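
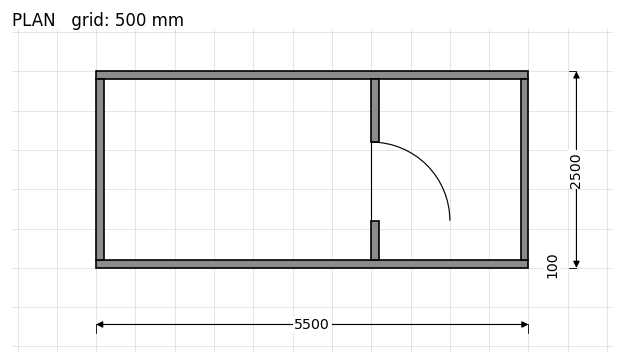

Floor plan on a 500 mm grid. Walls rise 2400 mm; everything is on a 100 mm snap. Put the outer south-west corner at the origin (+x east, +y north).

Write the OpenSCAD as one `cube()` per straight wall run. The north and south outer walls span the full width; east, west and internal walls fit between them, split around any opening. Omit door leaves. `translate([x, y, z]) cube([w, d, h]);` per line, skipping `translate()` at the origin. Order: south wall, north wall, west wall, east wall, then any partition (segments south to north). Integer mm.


cube([5500, 100, 2400]);
translate([0, 2400, 0]) cube([5500, 100, 2400]);
translate([0, 100, 0]) cube([100, 2300, 2400]);
translate([5400, 100, 0]) cube([100, 2300, 2400]);
translate([3500, 100, 0]) cube([100, 500, 2400]);
translate([3500, 1600, 0]) cube([100, 800, 2400]);


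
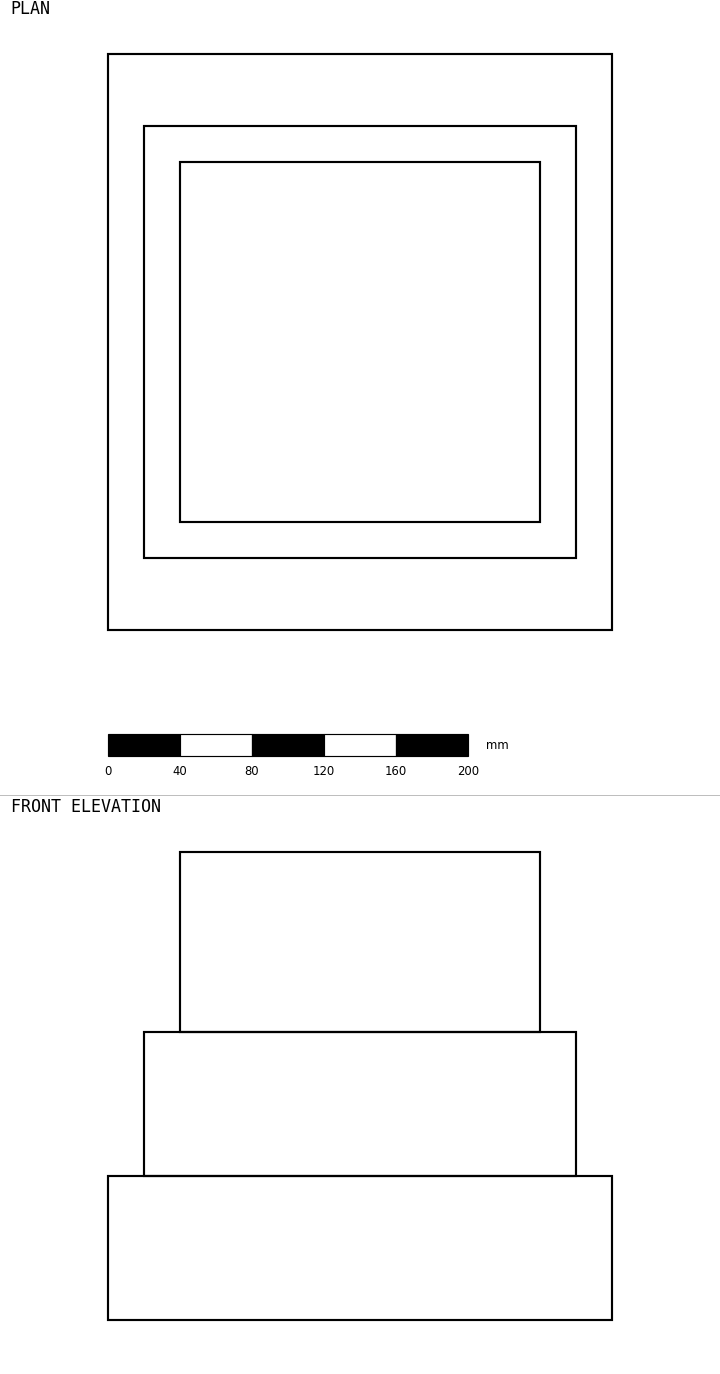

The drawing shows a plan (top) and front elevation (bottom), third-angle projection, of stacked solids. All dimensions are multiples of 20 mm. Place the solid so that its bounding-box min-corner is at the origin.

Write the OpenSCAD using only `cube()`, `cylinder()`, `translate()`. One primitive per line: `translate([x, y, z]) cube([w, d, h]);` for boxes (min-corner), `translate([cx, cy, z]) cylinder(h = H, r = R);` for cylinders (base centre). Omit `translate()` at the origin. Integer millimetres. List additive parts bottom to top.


cube([280, 320, 80]);
translate([20, 40, 80]) cube([240, 240, 80]);
translate([40, 60, 160]) cube([200, 200, 100]);


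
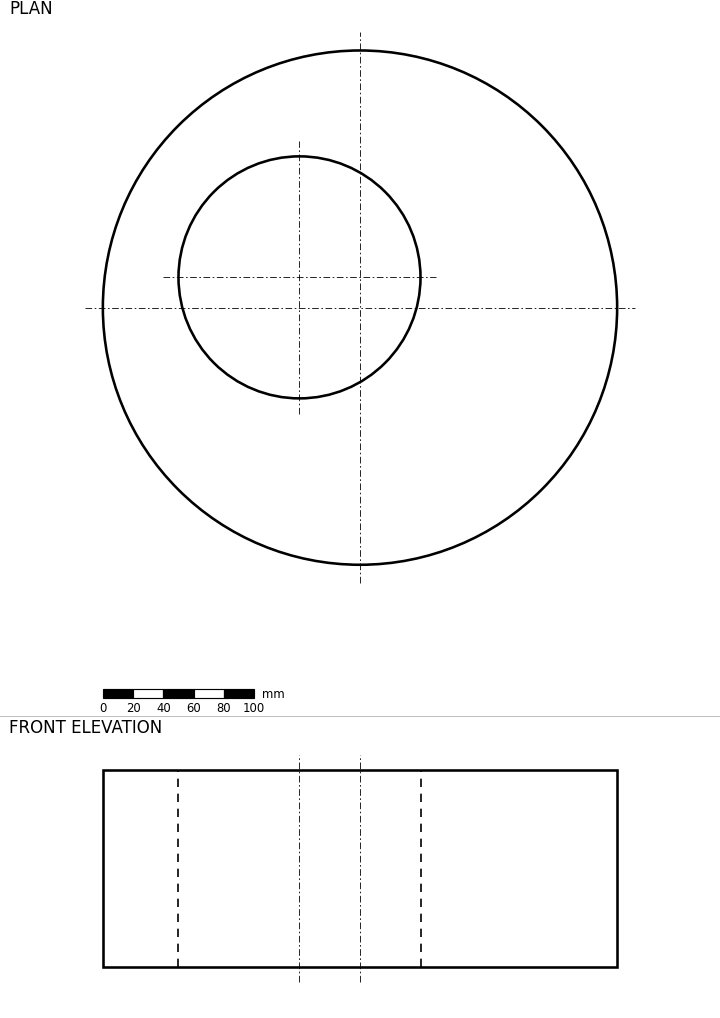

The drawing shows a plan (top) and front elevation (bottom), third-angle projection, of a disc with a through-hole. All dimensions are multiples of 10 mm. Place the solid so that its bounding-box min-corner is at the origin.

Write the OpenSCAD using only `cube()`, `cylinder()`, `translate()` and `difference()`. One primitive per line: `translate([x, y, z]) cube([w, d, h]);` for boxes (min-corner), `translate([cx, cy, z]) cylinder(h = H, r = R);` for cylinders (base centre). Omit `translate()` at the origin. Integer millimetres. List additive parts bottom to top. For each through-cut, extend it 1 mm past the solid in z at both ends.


difference() {
  translate([170, 170, 0]) cylinder(h = 130, r = 170);
  translate([130, 190, -1]) cylinder(h = 132, r = 80);
}


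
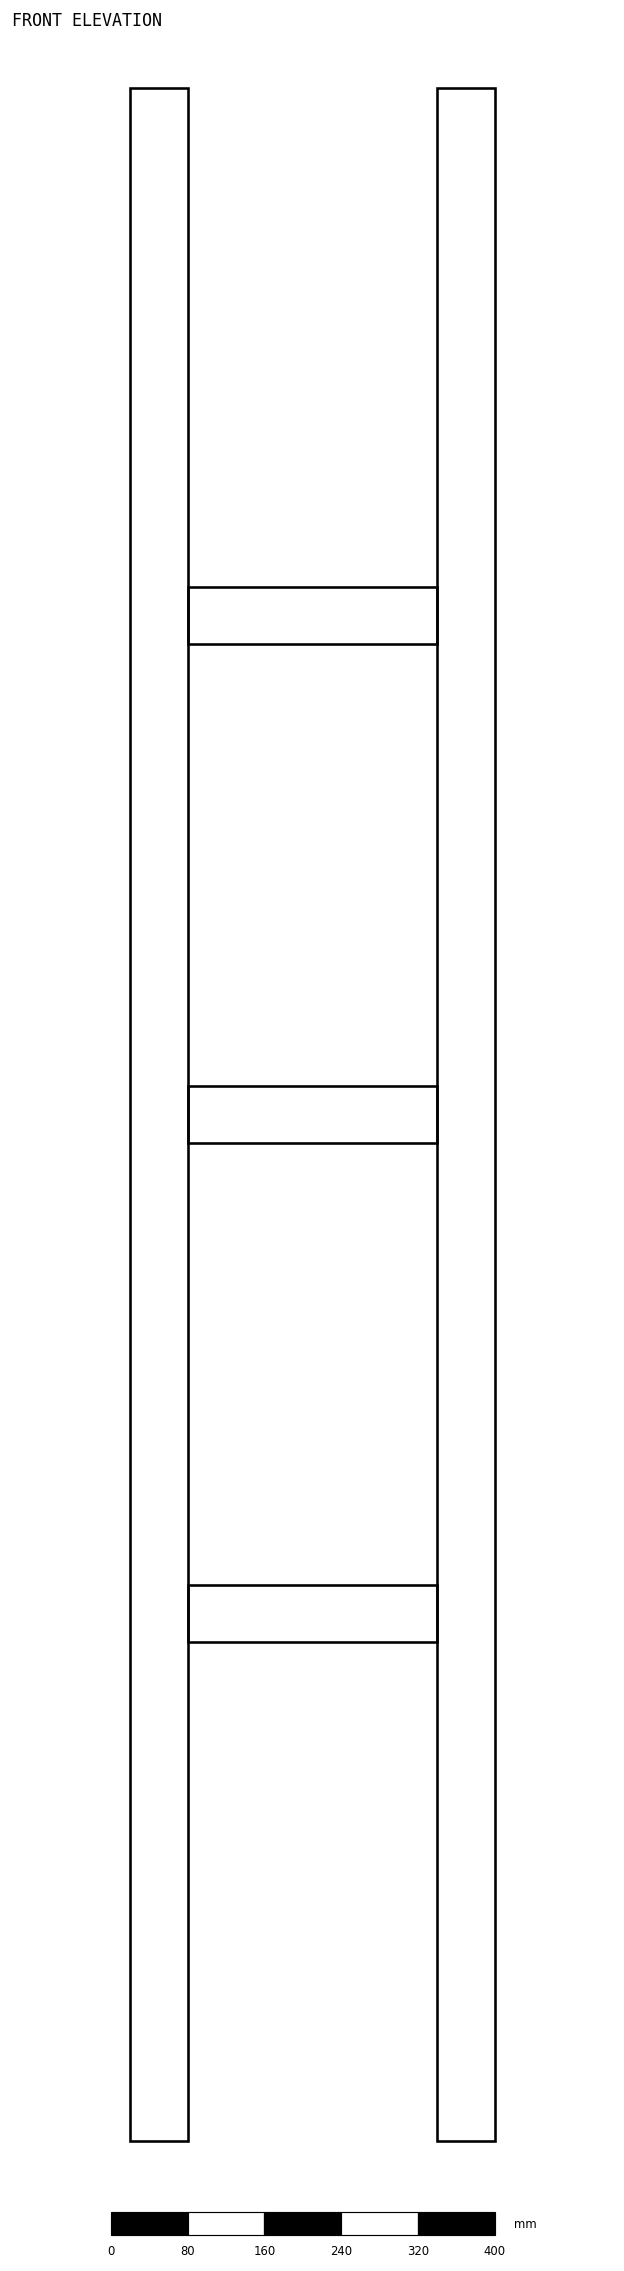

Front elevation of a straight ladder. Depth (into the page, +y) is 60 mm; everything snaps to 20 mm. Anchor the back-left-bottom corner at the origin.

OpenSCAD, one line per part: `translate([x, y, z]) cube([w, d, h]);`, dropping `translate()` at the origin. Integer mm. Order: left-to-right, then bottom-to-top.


cube([60, 60, 2140]);
translate([60, 0, 520]) cube([260, 60, 60]);
translate([60, 0, 1040]) cube([260, 60, 60]);
translate([60, 0, 1560]) cube([260, 60, 60]);
translate([320, 0, 0]) cube([60, 60, 2140]);


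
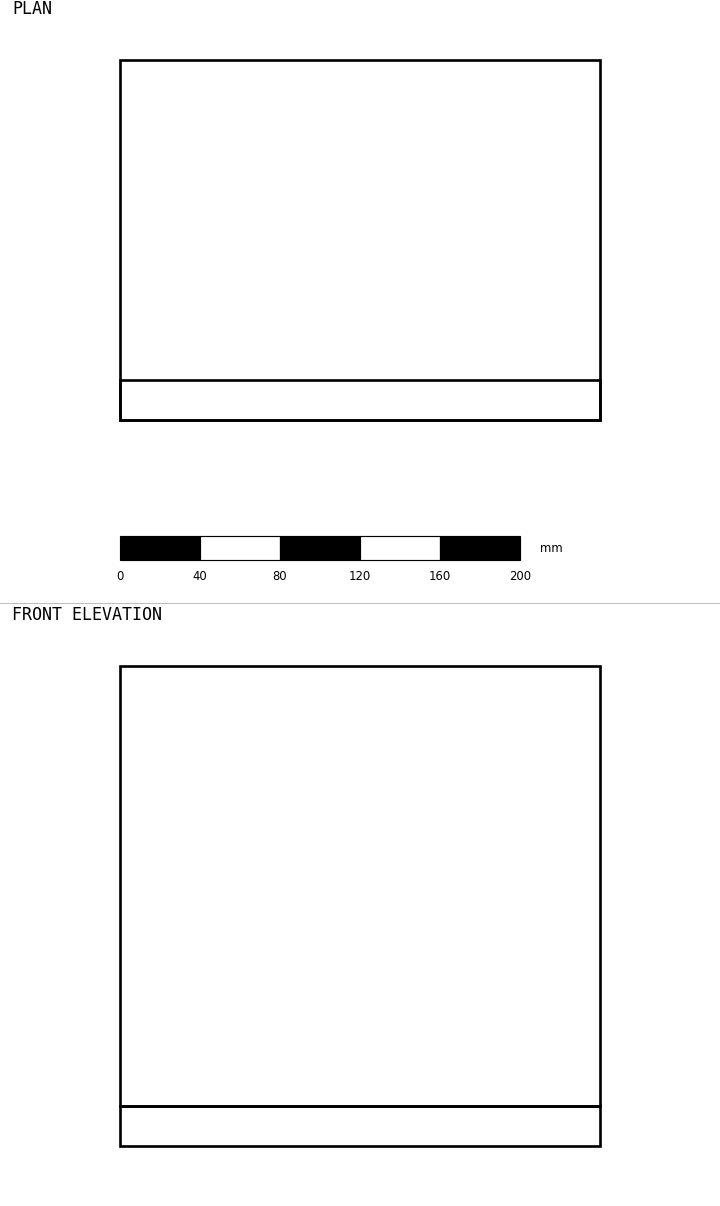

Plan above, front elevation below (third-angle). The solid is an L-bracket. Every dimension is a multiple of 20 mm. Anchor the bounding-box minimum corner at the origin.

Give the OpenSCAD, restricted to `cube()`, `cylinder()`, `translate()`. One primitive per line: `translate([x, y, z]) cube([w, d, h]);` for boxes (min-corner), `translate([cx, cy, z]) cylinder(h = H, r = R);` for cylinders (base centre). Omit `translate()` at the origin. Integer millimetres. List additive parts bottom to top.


cube([240, 180, 20]);
translate([0, 0, 20]) cube([240, 20, 220]);


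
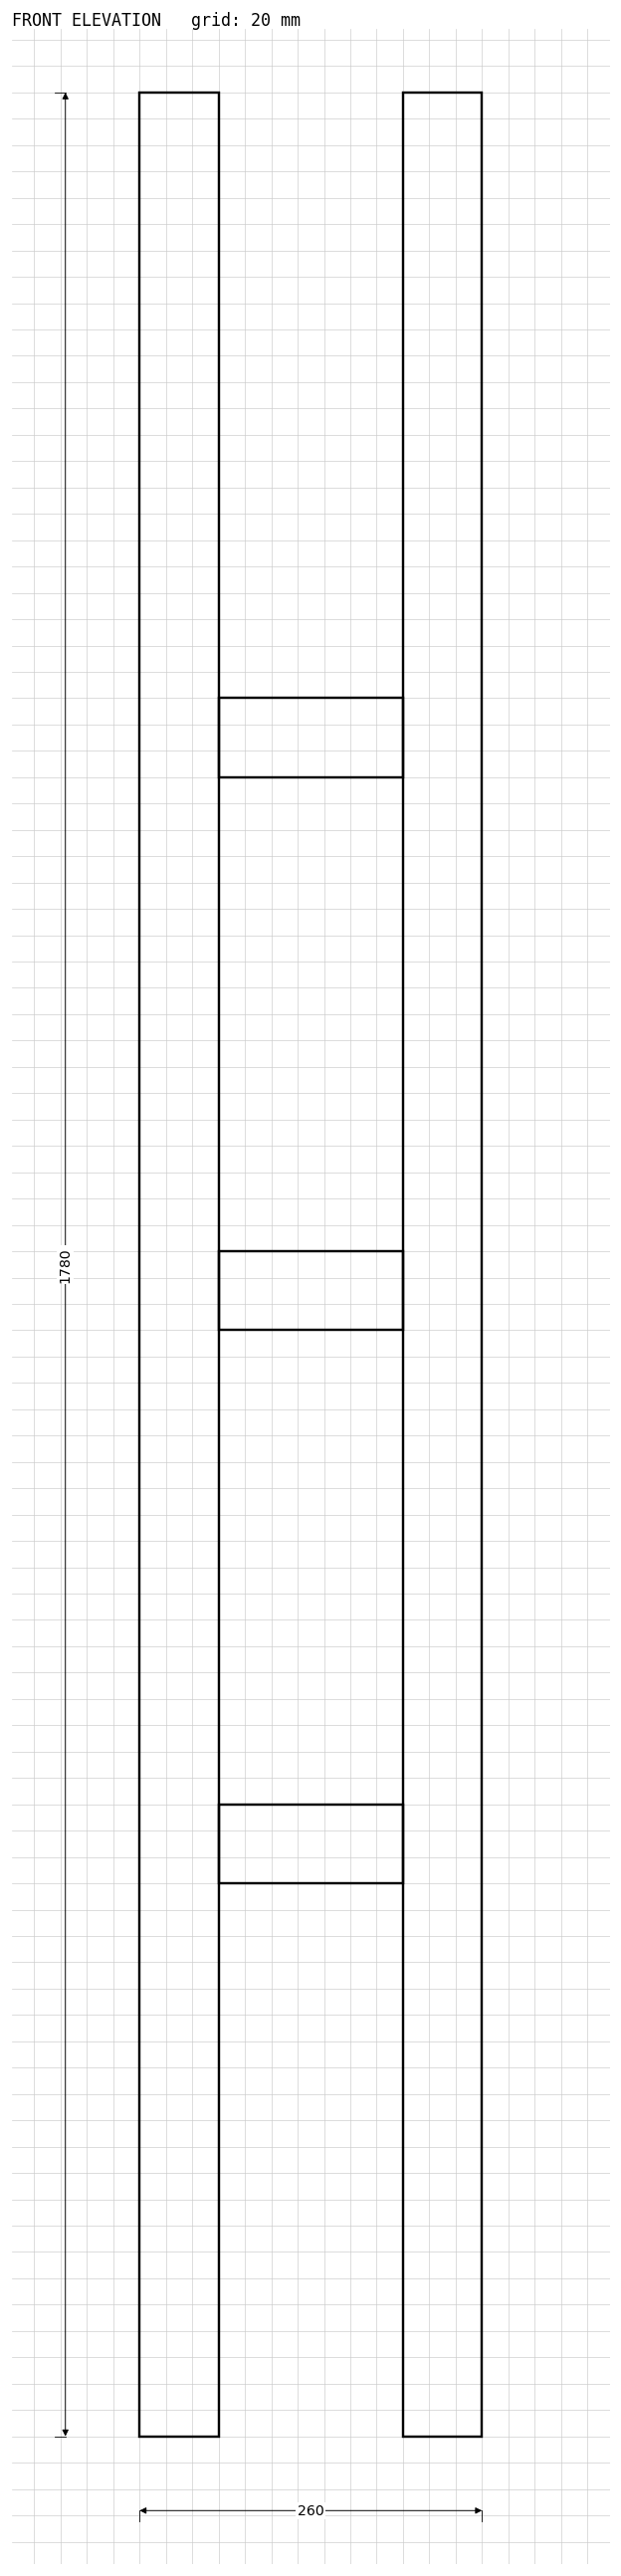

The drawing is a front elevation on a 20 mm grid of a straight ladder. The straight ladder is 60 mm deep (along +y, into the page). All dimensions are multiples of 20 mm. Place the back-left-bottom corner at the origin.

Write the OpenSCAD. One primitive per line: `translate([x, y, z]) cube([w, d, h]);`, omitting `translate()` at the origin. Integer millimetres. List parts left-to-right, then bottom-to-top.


cube([60, 60, 1780]);
translate([60, 0, 420]) cube([140, 60, 60]);
translate([60, 0, 840]) cube([140, 60, 60]);
translate([60, 0, 1260]) cube([140, 60, 60]);
translate([200, 0, 0]) cube([60, 60, 1780]);


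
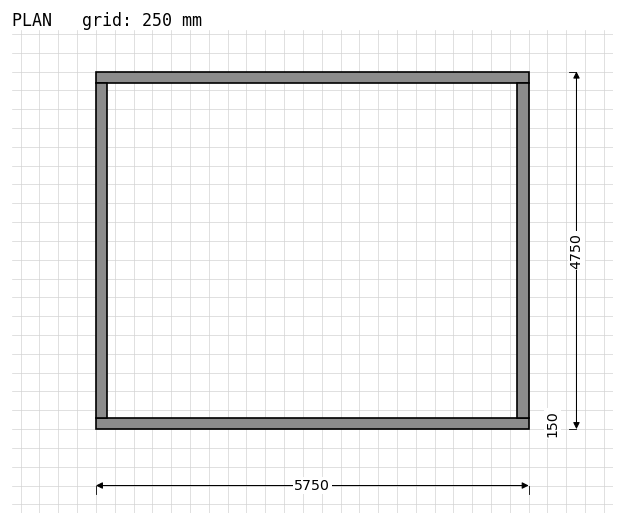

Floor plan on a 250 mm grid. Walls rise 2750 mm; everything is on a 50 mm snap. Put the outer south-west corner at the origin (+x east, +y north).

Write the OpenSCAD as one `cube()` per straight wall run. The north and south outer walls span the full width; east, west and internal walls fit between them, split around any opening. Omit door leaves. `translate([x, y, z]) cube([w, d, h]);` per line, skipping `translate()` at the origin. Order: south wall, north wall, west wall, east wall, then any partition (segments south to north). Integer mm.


cube([5750, 150, 2750]);
translate([0, 4600, 0]) cube([5750, 150, 2750]);
translate([0, 150, 0]) cube([150, 4450, 2750]);
translate([5600, 150, 0]) cube([150, 4450, 2750]);


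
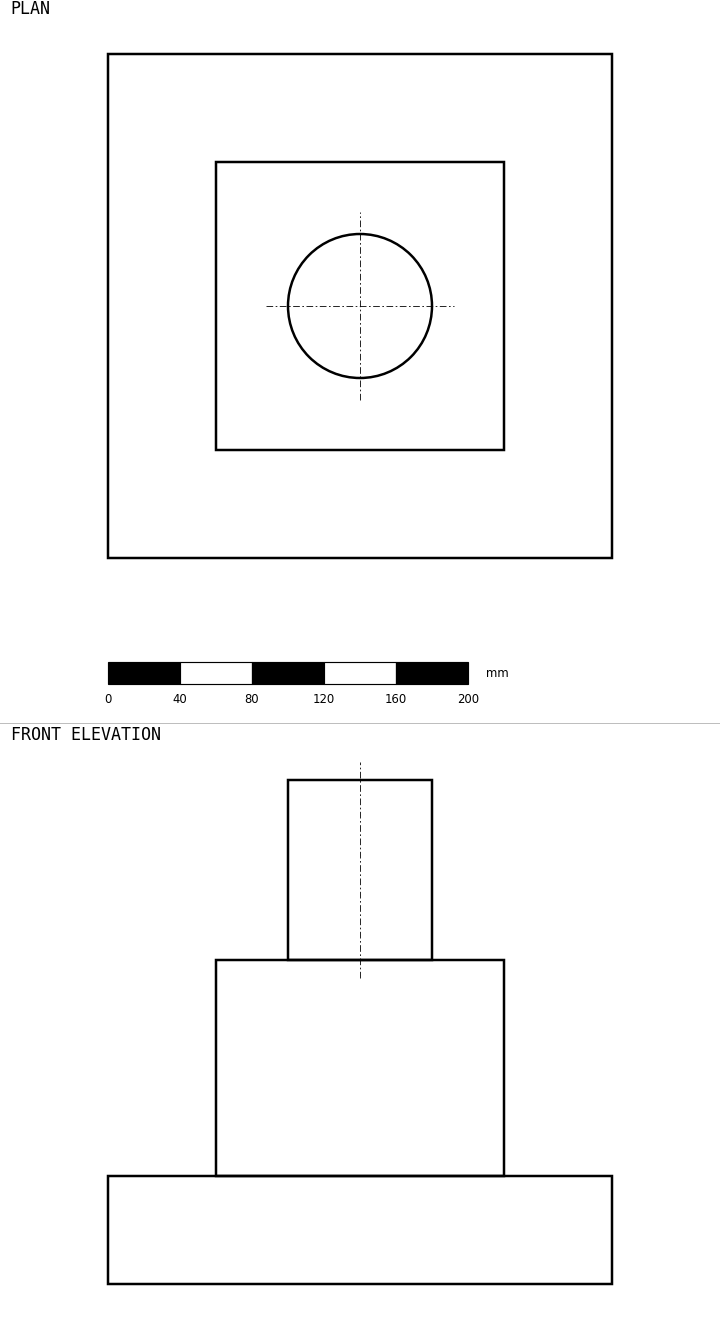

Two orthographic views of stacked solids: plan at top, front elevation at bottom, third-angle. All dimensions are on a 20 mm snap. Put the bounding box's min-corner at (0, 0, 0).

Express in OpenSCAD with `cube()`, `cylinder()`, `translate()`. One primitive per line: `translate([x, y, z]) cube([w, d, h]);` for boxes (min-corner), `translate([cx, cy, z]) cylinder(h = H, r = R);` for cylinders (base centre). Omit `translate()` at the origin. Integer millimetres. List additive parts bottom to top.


cube([280, 280, 60]);
translate([60, 60, 60]) cube([160, 160, 120]);
translate([140, 140, 180]) cylinder(h = 100, r = 40);


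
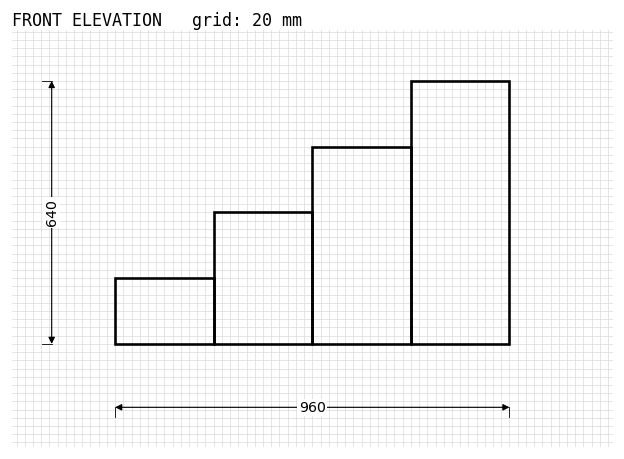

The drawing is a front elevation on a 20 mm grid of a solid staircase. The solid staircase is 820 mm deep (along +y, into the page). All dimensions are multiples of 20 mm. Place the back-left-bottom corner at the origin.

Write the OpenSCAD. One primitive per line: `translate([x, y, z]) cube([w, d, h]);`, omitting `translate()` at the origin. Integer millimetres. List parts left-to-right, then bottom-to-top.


cube([240, 820, 160]);
translate([240, 0, 0]) cube([240, 820, 320]);
translate([480, 0, 0]) cube([240, 820, 480]);
translate([720, 0, 0]) cube([240, 820, 640]);


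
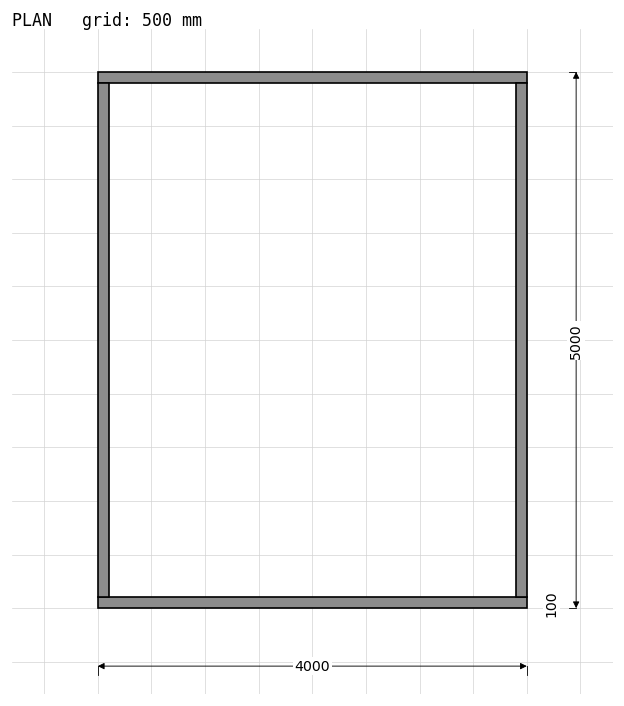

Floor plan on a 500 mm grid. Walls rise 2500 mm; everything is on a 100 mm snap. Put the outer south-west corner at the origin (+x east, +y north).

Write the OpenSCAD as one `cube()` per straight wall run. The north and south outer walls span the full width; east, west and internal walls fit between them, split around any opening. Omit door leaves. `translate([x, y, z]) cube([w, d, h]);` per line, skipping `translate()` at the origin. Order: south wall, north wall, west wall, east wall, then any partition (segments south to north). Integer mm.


cube([4000, 100, 2500]);
translate([0, 4900, 0]) cube([4000, 100, 2500]);
translate([0, 100, 0]) cube([100, 4800, 2500]);
translate([3900, 100, 0]) cube([100, 4800, 2500]);


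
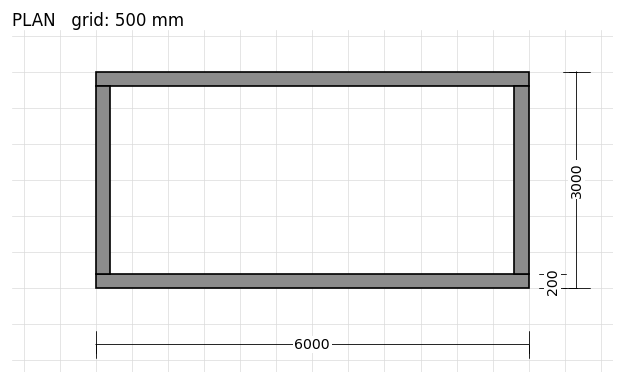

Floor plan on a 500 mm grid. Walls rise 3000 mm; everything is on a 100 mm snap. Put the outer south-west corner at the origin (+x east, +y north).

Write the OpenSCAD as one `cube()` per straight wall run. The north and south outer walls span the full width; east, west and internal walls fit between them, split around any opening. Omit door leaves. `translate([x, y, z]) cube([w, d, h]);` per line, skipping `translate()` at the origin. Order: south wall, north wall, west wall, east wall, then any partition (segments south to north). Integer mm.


cube([6000, 200, 3000]);
translate([0, 2800, 0]) cube([6000, 200, 3000]);
translate([0, 200, 0]) cube([200, 2600, 3000]);
translate([5800, 200, 0]) cube([200, 2600, 3000]);


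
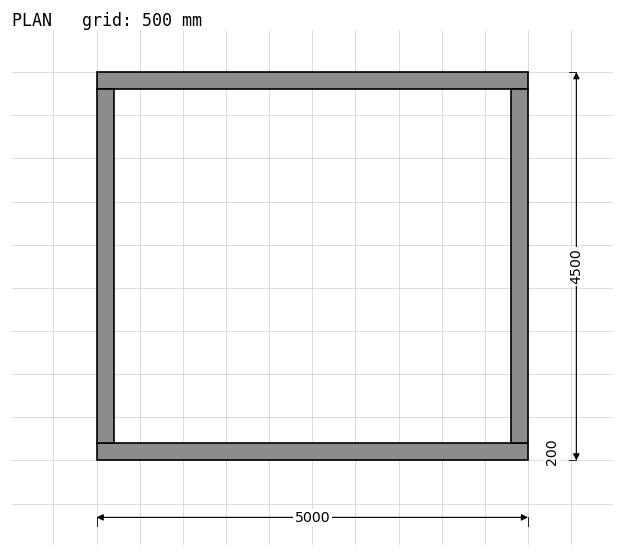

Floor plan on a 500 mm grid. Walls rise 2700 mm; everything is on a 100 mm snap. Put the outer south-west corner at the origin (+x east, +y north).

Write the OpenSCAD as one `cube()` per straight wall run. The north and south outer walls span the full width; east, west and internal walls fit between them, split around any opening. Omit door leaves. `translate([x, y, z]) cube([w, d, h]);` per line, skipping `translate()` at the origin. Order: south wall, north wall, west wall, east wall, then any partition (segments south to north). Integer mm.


cube([5000, 200, 2700]);
translate([0, 4300, 0]) cube([5000, 200, 2700]);
translate([0, 200, 0]) cube([200, 4100, 2700]);
translate([4800, 200, 0]) cube([200, 4100, 2700]);


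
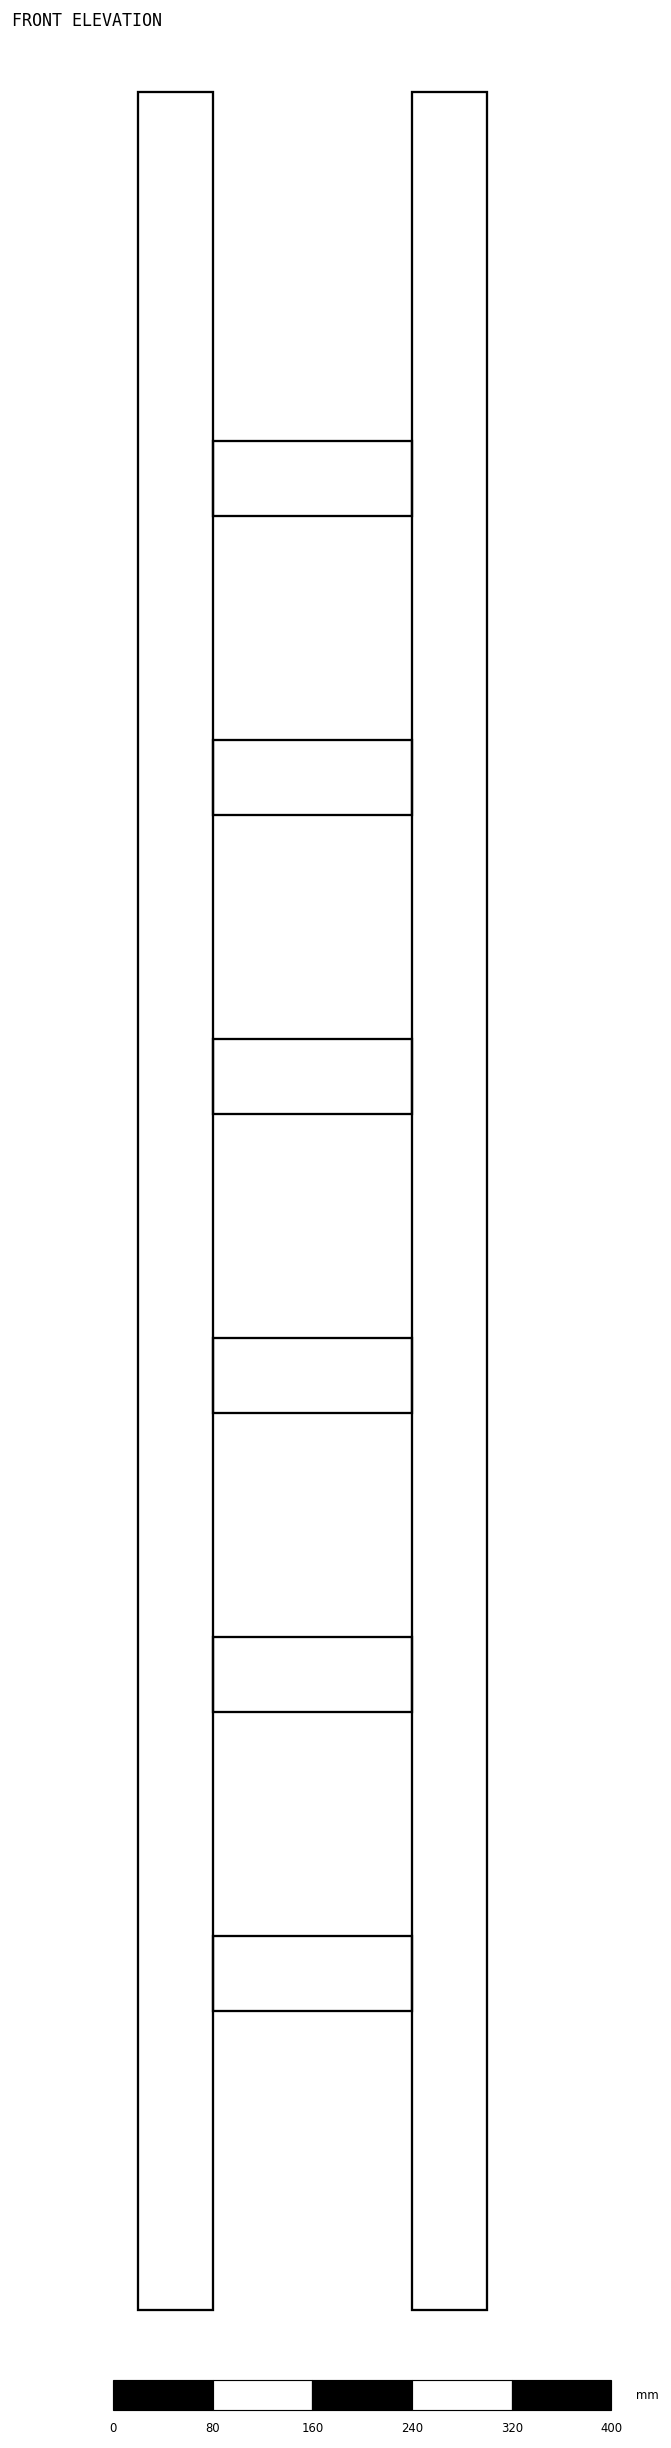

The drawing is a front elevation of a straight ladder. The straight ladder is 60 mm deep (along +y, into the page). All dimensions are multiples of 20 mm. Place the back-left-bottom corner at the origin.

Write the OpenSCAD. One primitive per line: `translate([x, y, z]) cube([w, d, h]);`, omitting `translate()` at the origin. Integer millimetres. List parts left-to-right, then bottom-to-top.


cube([60, 60, 1780]);
translate([60, 0, 240]) cube([160, 60, 60]);
translate([60, 0, 480]) cube([160, 60, 60]);
translate([60, 0, 720]) cube([160, 60, 60]);
translate([60, 0, 960]) cube([160, 60, 60]);
translate([60, 0, 1200]) cube([160, 60, 60]);
translate([60, 0, 1440]) cube([160, 60, 60]);
translate([220, 0, 0]) cube([60, 60, 1780]);


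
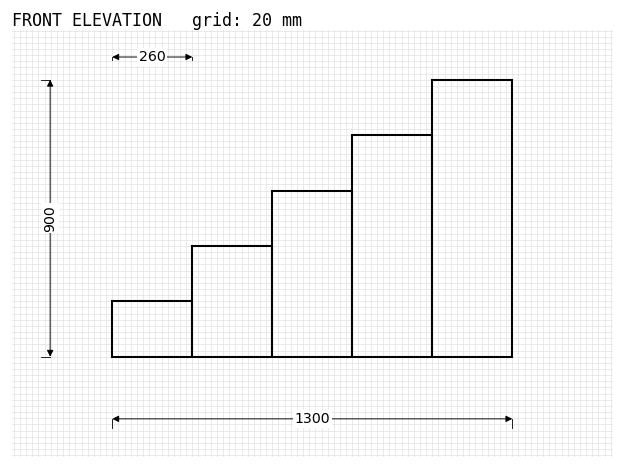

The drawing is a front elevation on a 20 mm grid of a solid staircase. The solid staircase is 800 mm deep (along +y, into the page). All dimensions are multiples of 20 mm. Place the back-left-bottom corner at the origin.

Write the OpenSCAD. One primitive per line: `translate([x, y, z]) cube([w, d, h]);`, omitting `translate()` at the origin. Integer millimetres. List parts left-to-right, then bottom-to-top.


cube([260, 800, 180]);
translate([260, 0, 0]) cube([260, 800, 360]);
translate([520, 0, 0]) cube([260, 800, 540]);
translate([780, 0, 0]) cube([260, 800, 720]);
translate([1040, 0, 0]) cube([260, 800, 900]);


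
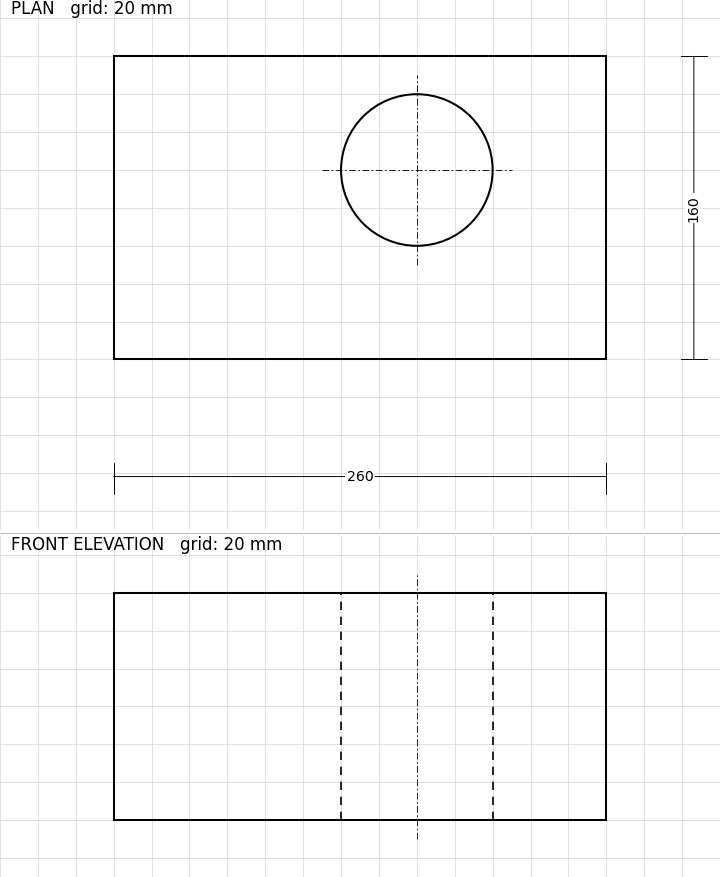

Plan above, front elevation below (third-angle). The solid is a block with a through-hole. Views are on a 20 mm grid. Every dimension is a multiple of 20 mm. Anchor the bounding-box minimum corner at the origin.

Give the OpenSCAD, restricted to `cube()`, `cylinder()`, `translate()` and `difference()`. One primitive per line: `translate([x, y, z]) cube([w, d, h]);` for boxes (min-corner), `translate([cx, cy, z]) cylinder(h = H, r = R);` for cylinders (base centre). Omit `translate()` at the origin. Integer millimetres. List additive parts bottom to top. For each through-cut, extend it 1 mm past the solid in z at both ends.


difference() {
  cube([260, 160, 120]);
  translate([160, 100, -1]) cylinder(h = 122, r = 40);
}


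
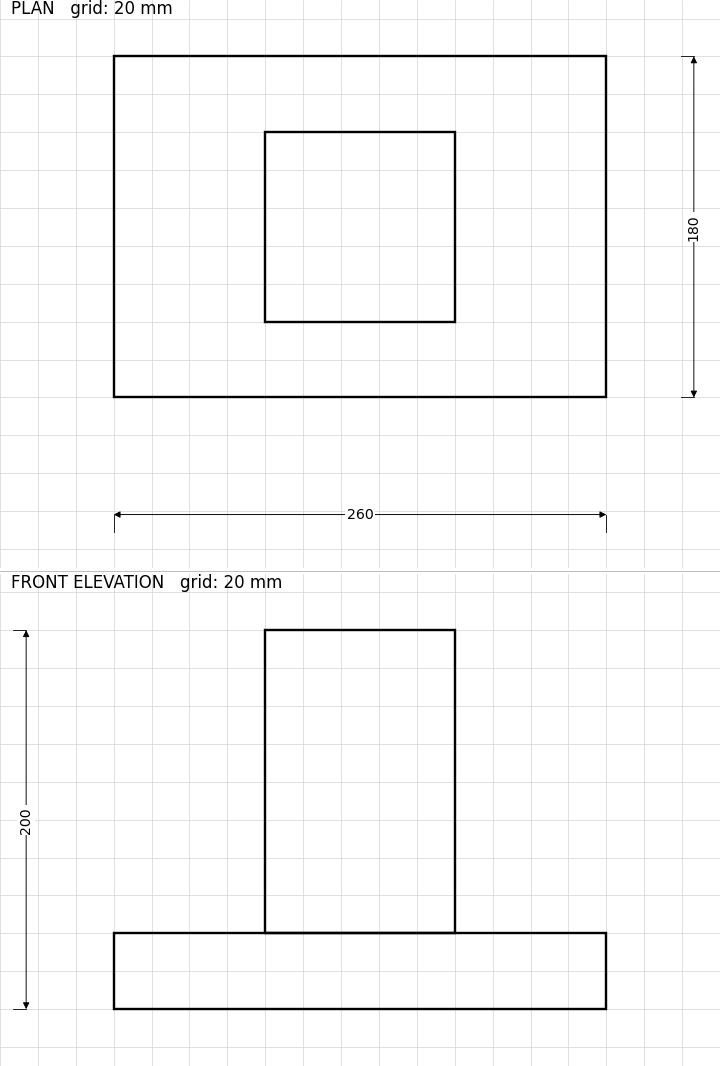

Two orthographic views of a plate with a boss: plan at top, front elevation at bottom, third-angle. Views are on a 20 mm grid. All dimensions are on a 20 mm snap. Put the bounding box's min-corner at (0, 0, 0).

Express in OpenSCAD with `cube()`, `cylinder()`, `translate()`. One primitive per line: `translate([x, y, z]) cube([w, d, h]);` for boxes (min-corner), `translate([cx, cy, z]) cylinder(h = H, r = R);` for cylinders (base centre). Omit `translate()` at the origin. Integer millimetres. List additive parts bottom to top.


cube([260, 180, 40]);
translate([80, 40, 40]) cube([100, 100, 160]);


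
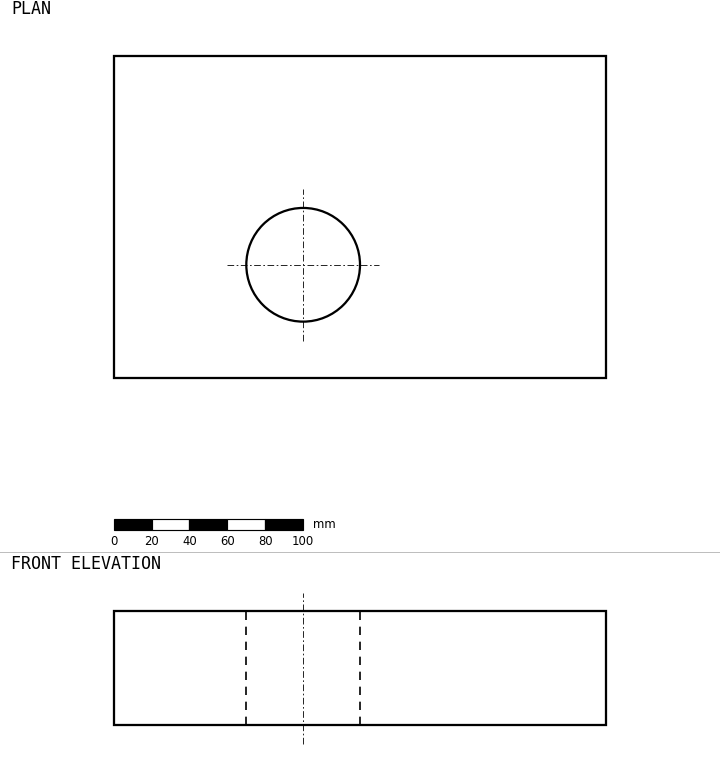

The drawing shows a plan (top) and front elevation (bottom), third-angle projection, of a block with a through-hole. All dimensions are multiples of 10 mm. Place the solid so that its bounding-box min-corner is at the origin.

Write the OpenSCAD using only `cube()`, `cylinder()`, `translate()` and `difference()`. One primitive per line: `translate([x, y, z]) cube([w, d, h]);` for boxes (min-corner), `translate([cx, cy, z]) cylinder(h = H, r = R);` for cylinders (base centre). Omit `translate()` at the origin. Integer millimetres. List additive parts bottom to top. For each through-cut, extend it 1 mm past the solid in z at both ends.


difference() {
  cube([260, 170, 60]);
  translate([100, 60, -1]) cylinder(h = 62, r = 30);
}


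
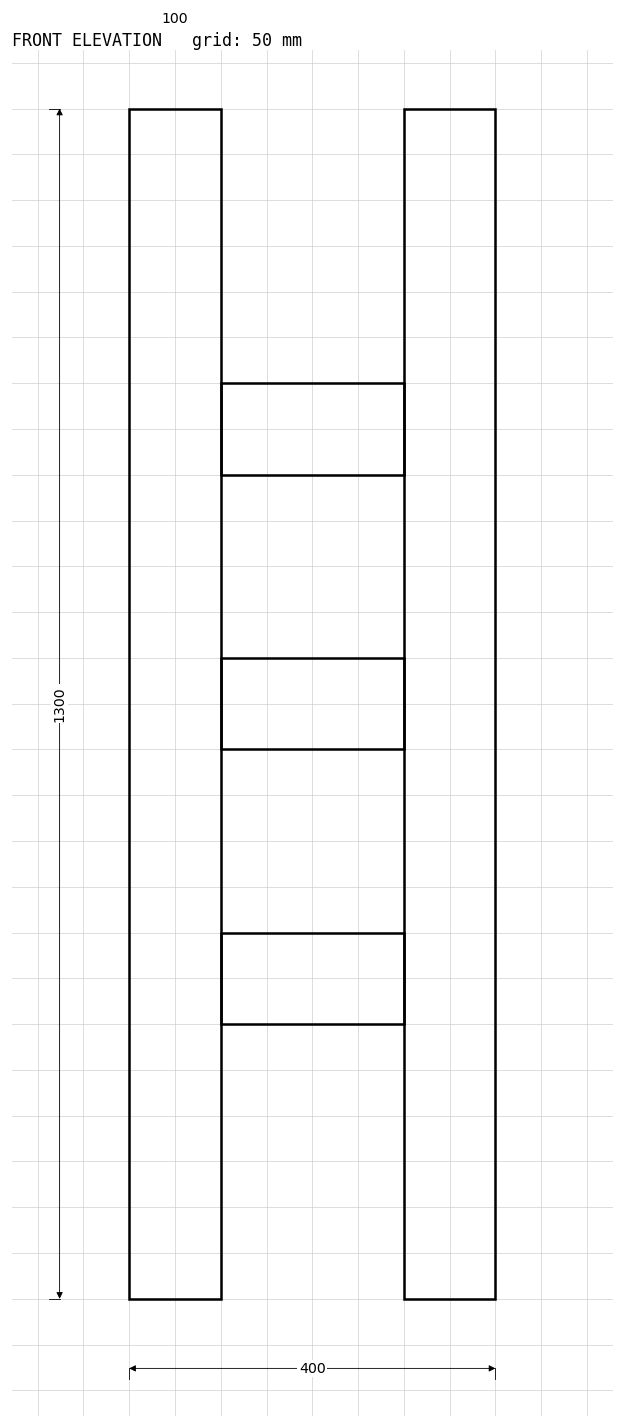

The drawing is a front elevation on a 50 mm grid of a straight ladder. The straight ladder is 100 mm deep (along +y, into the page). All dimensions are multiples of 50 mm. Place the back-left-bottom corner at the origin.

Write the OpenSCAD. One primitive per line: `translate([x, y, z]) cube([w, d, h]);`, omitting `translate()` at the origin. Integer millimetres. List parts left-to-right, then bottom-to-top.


cube([100, 100, 1300]);
translate([100, 0, 300]) cube([200, 100, 100]);
translate([100, 0, 600]) cube([200, 100, 100]);
translate([100, 0, 900]) cube([200, 100, 100]);
translate([300, 0, 0]) cube([100, 100, 1300]);


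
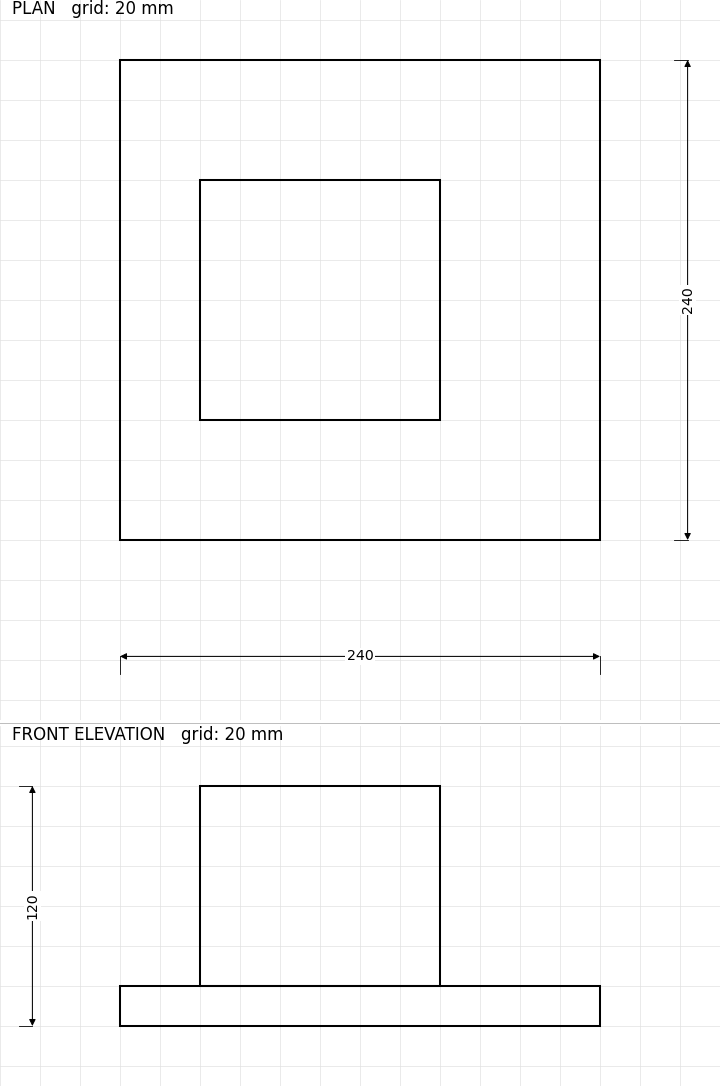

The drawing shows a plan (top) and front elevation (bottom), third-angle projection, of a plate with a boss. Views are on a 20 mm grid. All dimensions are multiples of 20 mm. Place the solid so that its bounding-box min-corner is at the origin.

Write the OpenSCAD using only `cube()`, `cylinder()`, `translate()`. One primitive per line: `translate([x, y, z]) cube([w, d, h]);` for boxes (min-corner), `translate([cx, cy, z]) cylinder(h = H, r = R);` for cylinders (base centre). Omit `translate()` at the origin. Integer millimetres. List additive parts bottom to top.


cube([240, 240, 20]);
translate([40, 60, 20]) cube([120, 120, 100]);


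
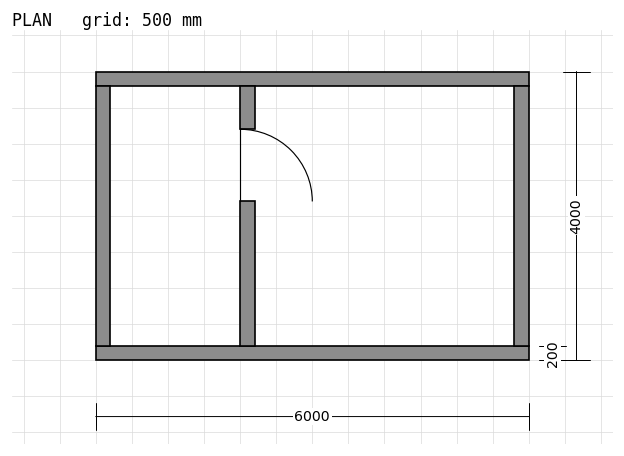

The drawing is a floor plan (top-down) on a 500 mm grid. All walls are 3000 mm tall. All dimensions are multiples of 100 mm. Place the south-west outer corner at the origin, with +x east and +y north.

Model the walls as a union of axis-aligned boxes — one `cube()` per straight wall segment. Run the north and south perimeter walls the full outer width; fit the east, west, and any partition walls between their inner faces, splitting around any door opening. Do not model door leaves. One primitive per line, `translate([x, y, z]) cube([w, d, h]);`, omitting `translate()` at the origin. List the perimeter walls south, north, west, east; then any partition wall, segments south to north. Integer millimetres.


cube([6000, 200, 3000]);
translate([0, 3800, 0]) cube([6000, 200, 3000]);
translate([0, 200, 0]) cube([200, 3600, 3000]);
translate([5800, 200, 0]) cube([200, 3600, 3000]);
translate([2000, 200, 0]) cube([200, 2000, 3000]);
translate([2000, 3200, 0]) cube([200, 600, 3000]);


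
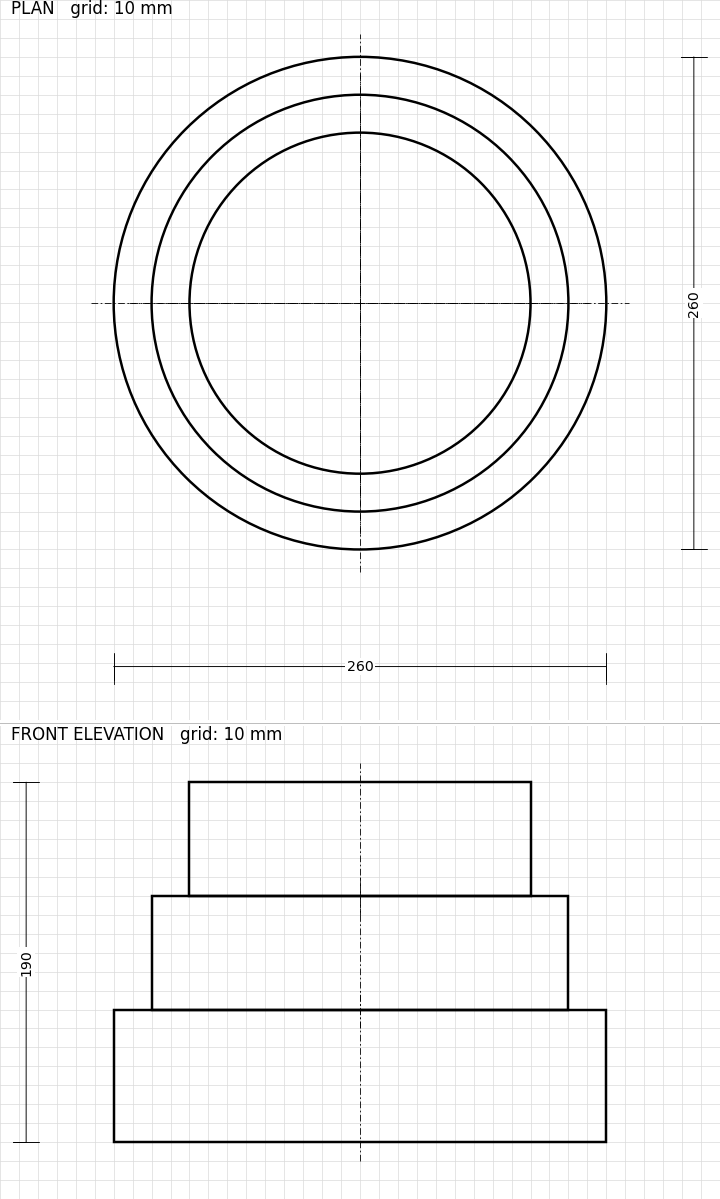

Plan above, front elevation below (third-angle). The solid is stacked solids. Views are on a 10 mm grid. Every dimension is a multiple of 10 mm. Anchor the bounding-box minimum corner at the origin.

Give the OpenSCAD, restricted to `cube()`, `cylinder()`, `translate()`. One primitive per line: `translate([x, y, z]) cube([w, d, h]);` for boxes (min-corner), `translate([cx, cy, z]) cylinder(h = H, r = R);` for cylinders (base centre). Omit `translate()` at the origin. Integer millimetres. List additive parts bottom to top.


translate([130, 130, 0]) cylinder(h = 70, r = 130);
translate([130, 130, 70]) cylinder(h = 60, r = 110);
translate([130, 130, 130]) cylinder(h = 60, r = 90);


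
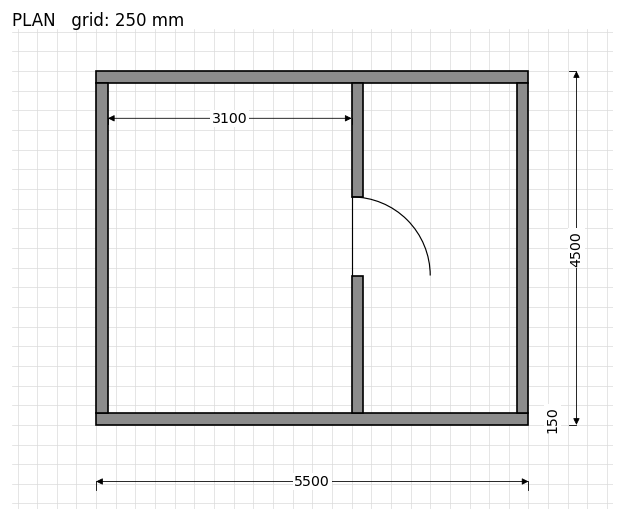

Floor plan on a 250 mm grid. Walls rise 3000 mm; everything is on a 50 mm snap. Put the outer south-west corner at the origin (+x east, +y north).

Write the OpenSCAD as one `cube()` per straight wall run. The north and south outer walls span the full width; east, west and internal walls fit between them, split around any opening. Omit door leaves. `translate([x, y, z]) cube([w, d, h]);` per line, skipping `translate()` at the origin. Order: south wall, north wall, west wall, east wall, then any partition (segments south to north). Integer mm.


cube([5500, 150, 3000]);
translate([0, 4350, 0]) cube([5500, 150, 3000]);
translate([0, 150, 0]) cube([150, 4200, 3000]);
translate([5350, 150, 0]) cube([150, 4200, 3000]);
translate([3250, 150, 0]) cube([150, 1750, 3000]);
translate([3250, 2900, 0]) cube([150, 1450, 3000]);


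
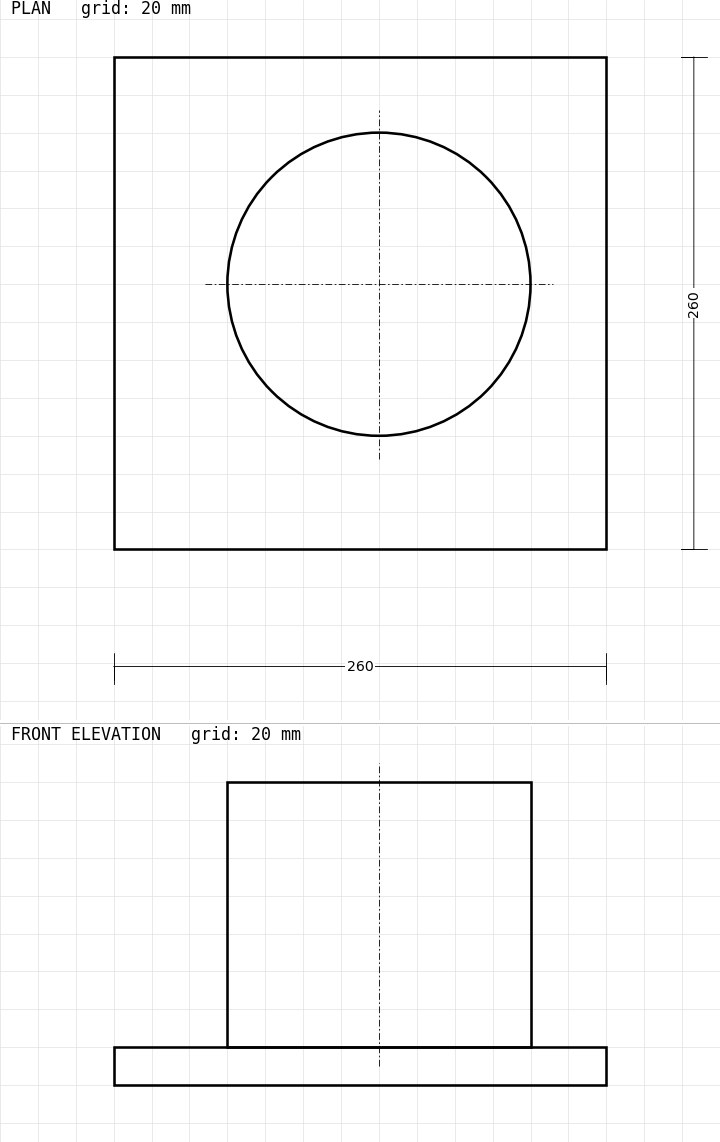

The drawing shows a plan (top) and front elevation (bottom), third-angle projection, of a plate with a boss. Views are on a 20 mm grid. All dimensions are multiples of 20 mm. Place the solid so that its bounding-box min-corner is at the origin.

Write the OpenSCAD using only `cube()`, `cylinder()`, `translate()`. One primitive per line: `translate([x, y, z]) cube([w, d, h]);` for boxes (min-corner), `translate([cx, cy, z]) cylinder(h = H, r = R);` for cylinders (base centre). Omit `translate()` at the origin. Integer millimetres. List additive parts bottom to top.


cube([260, 260, 20]);
translate([140, 140, 20]) cylinder(h = 140, r = 80);


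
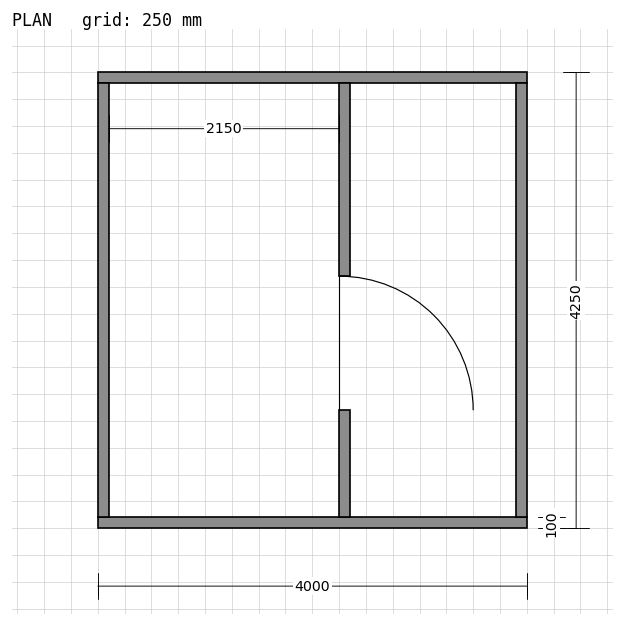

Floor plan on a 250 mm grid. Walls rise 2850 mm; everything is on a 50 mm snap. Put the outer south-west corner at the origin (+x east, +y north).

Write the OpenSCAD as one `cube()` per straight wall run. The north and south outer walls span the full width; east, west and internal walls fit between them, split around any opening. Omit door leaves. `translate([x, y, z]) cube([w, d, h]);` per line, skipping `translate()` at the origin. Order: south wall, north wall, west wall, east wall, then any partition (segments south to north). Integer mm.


cube([4000, 100, 2850]);
translate([0, 4150, 0]) cube([4000, 100, 2850]);
translate([0, 100, 0]) cube([100, 4050, 2850]);
translate([3900, 100, 0]) cube([100, 4050, 2850]);
translate([2250, 100, 0]) cube([100, 1000, 2850]);
translate([2250, 2350, 0]) cube([100, 1800, 2850]);


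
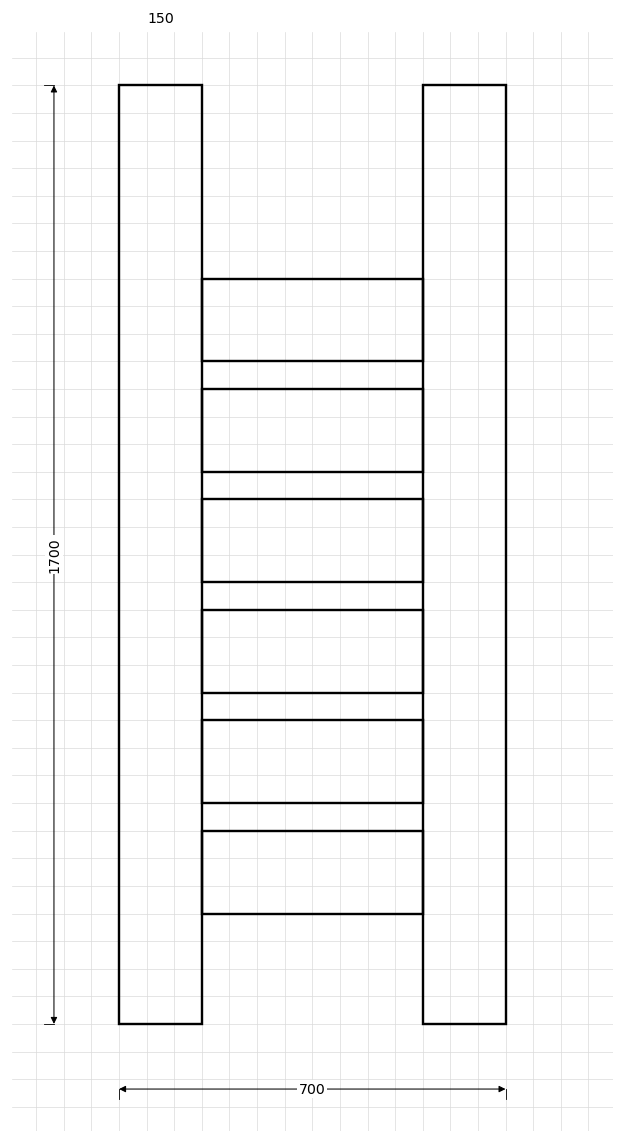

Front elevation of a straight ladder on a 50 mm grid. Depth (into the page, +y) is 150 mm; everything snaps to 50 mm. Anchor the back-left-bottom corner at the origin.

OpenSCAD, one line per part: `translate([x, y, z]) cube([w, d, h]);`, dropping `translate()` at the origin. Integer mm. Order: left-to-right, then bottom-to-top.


cube([150, 150, 1700]);
translate([150, 0, 200]) cube([400, 150, 150]);
translate([150, 0, 400]) cube([400, 150, 150]);
translate([150, 0, 600]) cube([400, 150, 150]);
translate([150, 0, 800]) cube([400, 150, 150]);
translate([150, 0, 1000]) cube([400, 150, 150]);
translate([150, 0, 1200]) cube([400, 150, 150]);
translate([550, 0, 0]) cube([150, 150, 1700]);


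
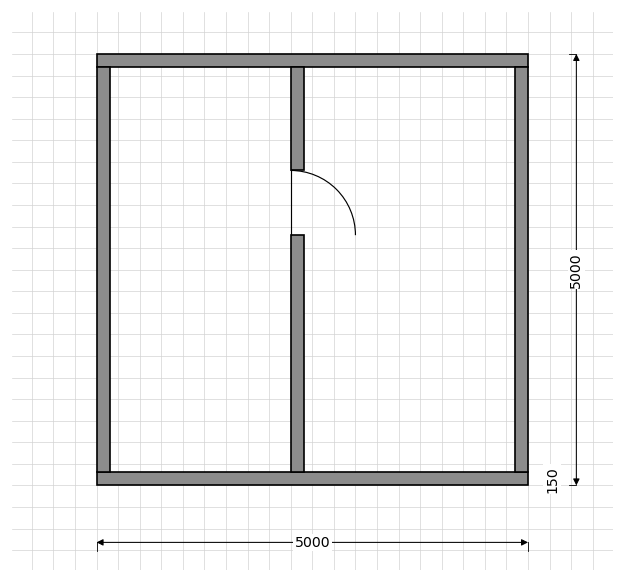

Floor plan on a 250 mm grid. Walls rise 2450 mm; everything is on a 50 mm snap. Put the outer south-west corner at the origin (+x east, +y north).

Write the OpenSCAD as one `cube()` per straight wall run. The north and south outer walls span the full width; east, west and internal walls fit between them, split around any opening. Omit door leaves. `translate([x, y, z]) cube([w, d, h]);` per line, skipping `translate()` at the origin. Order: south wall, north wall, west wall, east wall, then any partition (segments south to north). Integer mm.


cube([5000, 150, 2450]);
translate([0, 4850, 0]) cube([5000, 150, 2450]);
translate([0, 150, 0]) cube([150, 4700, 2450]);
translate([4850, 150, 0]) cube([150, 4700, 2450]);
translate([2250, 150, 0]) cube([150, 2750, 2450]);
translate([2250, 3650, 0]) cube([150, 1200, 2450]);


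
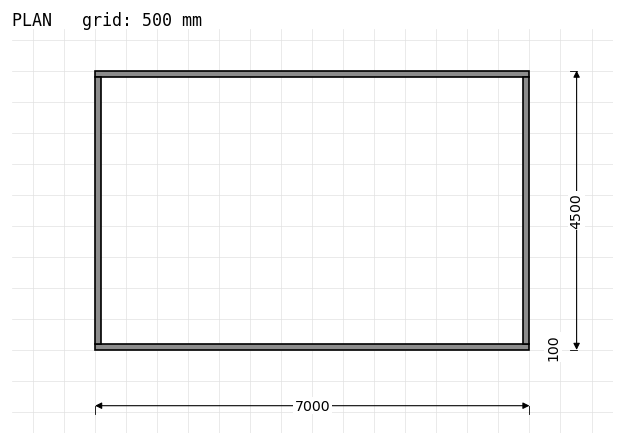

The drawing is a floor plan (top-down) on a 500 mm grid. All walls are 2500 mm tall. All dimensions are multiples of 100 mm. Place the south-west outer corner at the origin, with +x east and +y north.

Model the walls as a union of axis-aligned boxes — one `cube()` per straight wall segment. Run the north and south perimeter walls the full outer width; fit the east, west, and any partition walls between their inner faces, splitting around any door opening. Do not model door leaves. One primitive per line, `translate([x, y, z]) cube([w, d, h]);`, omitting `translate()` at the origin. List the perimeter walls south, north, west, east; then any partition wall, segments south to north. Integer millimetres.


cube([7000, 100, 2500]);
translate([0, 4400, 0]) cube([7000, 100, 2500]);
translate([0, 100, 0]) cube([100, 4300, 2500]);
translate([6900, 100, 0]) cube([100, 4300, 2500]);


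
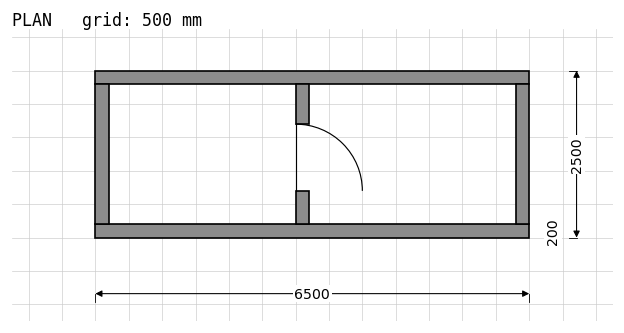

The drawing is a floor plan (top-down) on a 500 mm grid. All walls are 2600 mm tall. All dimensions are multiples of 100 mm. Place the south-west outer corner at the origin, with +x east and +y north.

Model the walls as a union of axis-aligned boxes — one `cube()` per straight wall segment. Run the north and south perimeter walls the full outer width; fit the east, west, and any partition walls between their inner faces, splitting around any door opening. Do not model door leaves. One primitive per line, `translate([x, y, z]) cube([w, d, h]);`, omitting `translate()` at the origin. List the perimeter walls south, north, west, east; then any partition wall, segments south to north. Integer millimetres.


cube([6500, 200, 2600]);
translate([0, 2300, 0]) cube([6500, 200, 2600]);
translate([0, 200, 0]) cube([200, 2100, 2600]);
translate([6300, 200, 0]) cube([200, 2100, 2600]);
translate([3000, 200, 0]) cube([200, 500, 2600]);
translate([3000, 1700, 0]) cube([200, 600, 2600]);


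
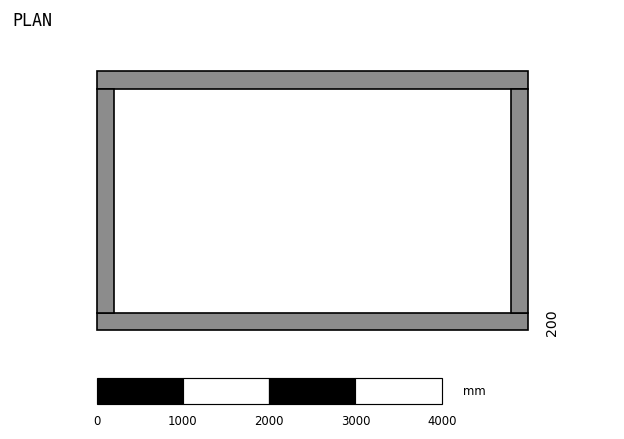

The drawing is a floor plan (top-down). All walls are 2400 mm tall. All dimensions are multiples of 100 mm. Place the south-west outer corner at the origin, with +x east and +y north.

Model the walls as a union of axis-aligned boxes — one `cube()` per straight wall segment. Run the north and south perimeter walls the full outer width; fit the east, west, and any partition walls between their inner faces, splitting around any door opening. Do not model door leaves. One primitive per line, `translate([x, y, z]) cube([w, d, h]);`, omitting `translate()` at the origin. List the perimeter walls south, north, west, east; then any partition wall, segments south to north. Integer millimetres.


cube([5000, 200, 2400]);
translate([0, 2800, 0]) cube([5000, 200, 2400]);
translate([0, 200, 0]) cube([200, 2600, 2400]);
translate([4800, 200, 0]) cube([200, 2600, 2400]);


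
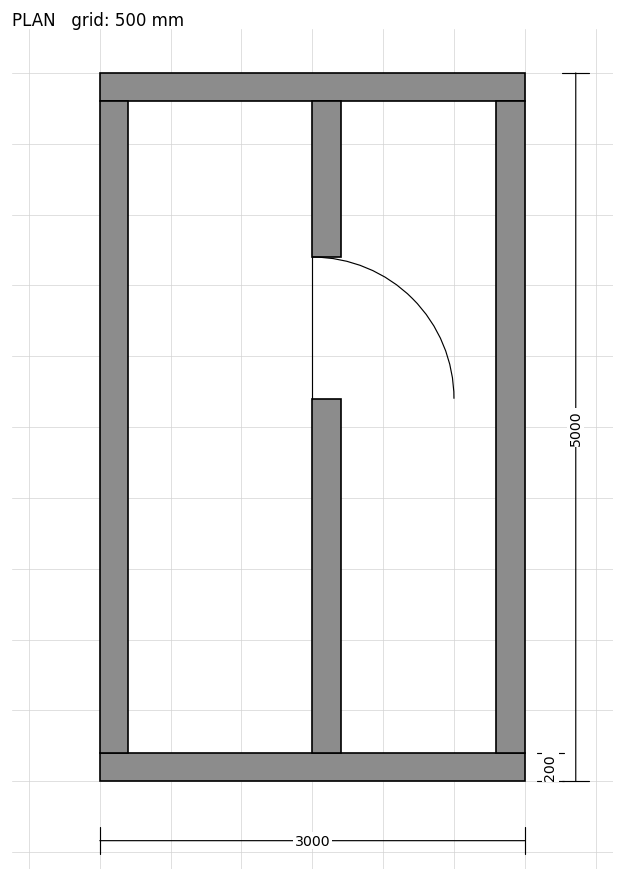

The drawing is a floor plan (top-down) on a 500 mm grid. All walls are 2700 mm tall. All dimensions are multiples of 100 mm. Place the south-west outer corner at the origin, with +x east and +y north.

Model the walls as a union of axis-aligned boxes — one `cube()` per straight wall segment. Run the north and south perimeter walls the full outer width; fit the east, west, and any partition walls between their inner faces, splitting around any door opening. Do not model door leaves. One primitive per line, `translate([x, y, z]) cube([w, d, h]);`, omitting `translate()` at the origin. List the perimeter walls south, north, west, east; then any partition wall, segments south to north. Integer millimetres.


cube([3000, 200, 2700]);
translate([0, 4800, 0]) cube([3000, 200, 2700]);
translate([0, 200, 0]) cube([200, 4600, 2700]);
translate([2800, 200, 0]) cube([200, 4600, 2700]);
translate([1500, 200, 0]) cube([200, 2500, 2700]);
translate([1500, 3700, 0]) cube([200, 1100, 2700]);


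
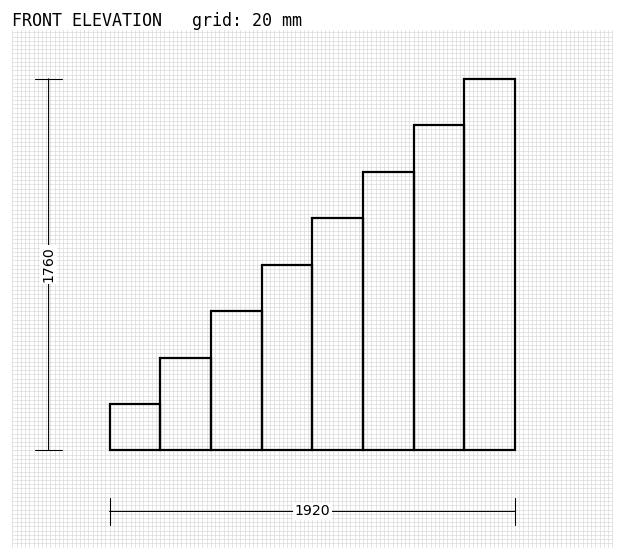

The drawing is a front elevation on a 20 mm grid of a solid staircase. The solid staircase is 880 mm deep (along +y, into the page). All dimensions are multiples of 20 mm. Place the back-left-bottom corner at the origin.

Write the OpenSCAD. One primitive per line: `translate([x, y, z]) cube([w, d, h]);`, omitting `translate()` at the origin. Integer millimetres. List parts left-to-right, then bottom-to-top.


cube([240, 880, 220]);
translate([240, 0, 0]) cube([240, 880, 440]);
translate([480, 0, 0]) cube([240, 880, 660]);
translate([720, 0, 0]) cube([240, 880, 880]);
translate([960, 0, 0]) cube([240, 880, 1100]);
translate([1200, 0, 0]) cube([240, 880, 1320]);
translate([1440, 0, 0]) cube([240, 880, 1540]);
translate([1680, 0, 0]) cube([240, 880, 1760]);


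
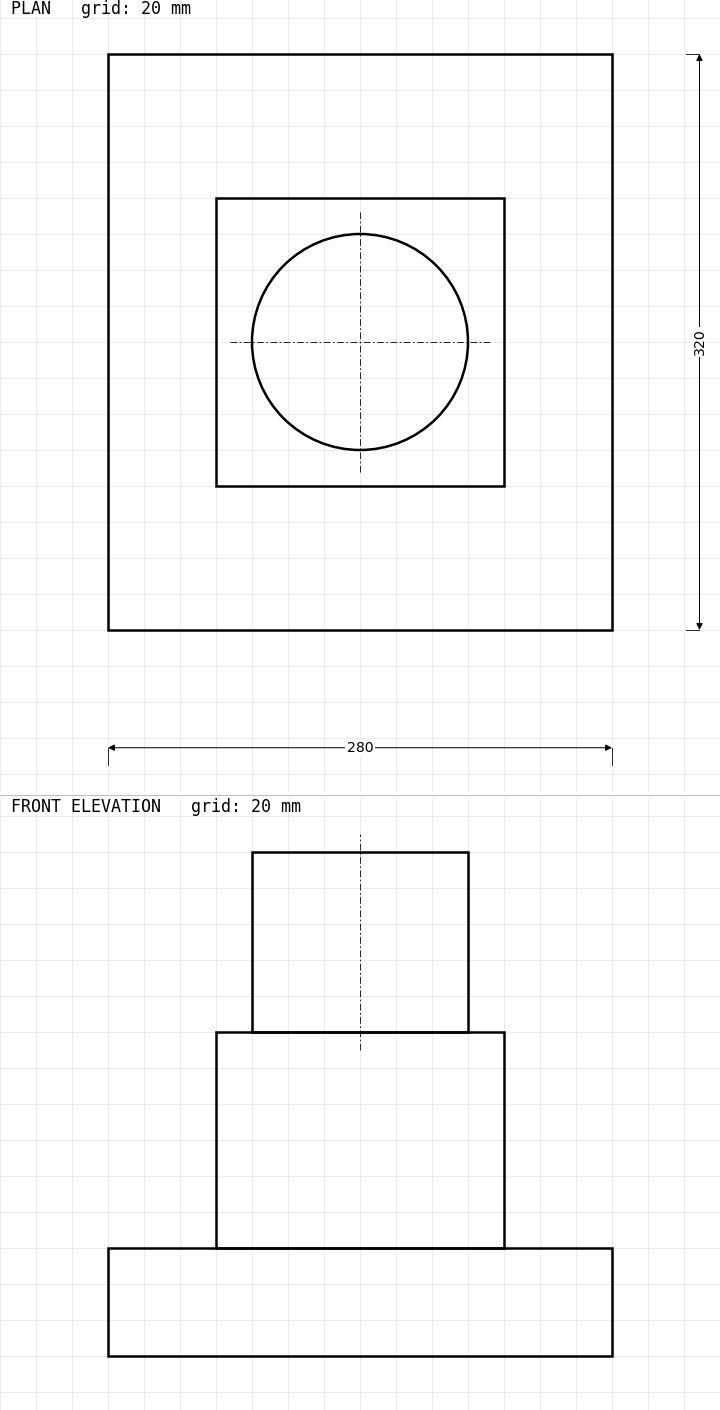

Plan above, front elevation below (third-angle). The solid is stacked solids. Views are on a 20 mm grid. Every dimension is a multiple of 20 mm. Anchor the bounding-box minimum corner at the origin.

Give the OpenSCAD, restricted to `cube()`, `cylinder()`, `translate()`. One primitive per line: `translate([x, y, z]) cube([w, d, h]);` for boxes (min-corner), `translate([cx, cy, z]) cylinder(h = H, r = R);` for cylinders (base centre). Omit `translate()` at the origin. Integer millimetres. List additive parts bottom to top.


cube([280, 320, 60]);
translate([60, 80, 60]) cube([160, 160, 120]);
translate([140, 160, 180]) cylinder(h = 100, r = 60);


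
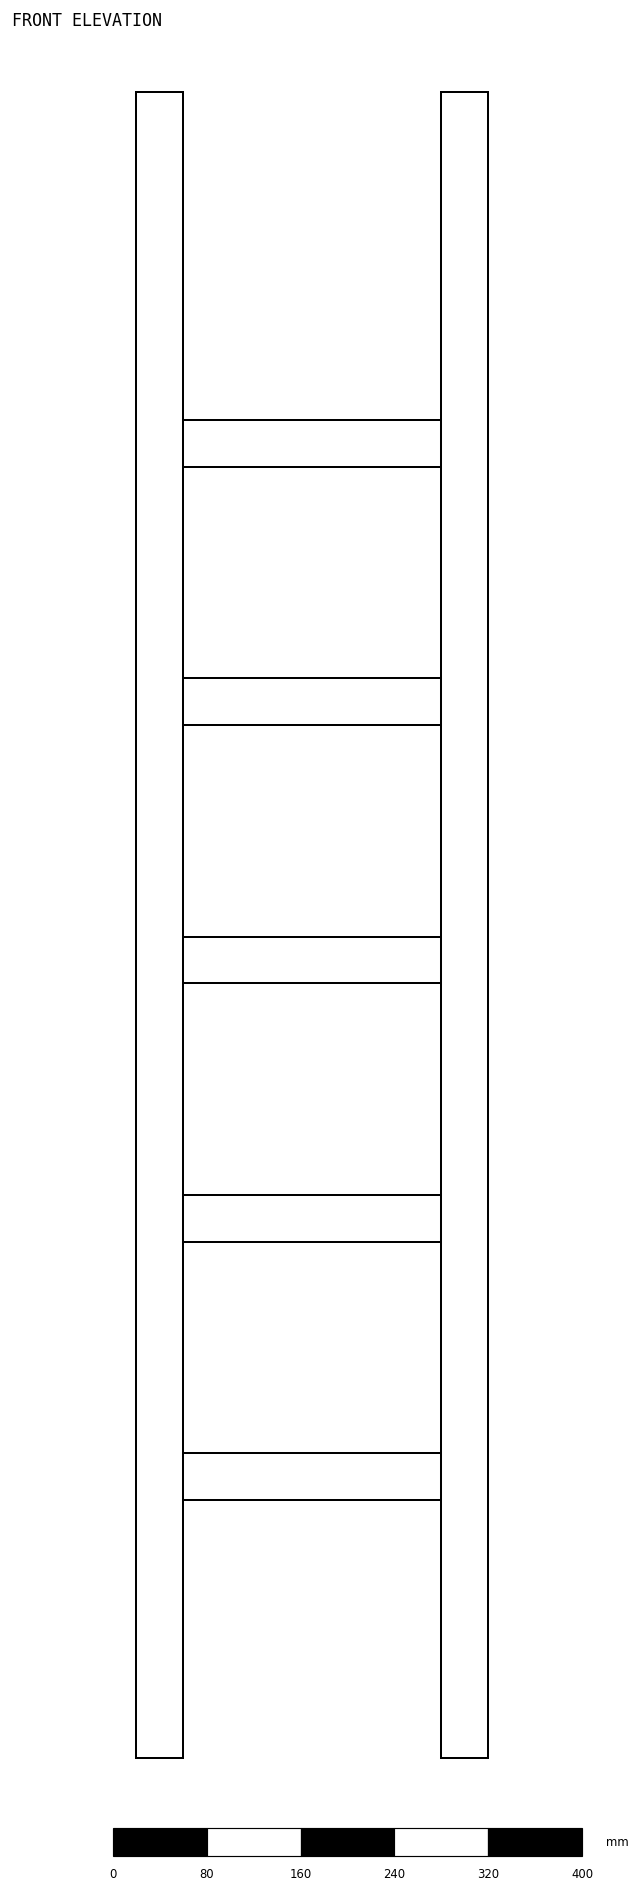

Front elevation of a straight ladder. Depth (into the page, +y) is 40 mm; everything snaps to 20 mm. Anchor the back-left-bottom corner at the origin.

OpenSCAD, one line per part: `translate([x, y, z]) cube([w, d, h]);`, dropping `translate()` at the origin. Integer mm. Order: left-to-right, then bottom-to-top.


cube([40, 40, 1420]);
translate([40, 0, 220]) cube([220, 40, 40]);
translate([40, 0, 440]) cube([220, 40, 40]);
translate([40, 0, 660]) cube([220, 40, 40]);
translate([40, 0, 880]) cube([220, 40, 40]);
translate([40, 0, 1100]) cube([220, 40, 40]);
translate([260, 0, 0]) cube([40, 40, 1420]);


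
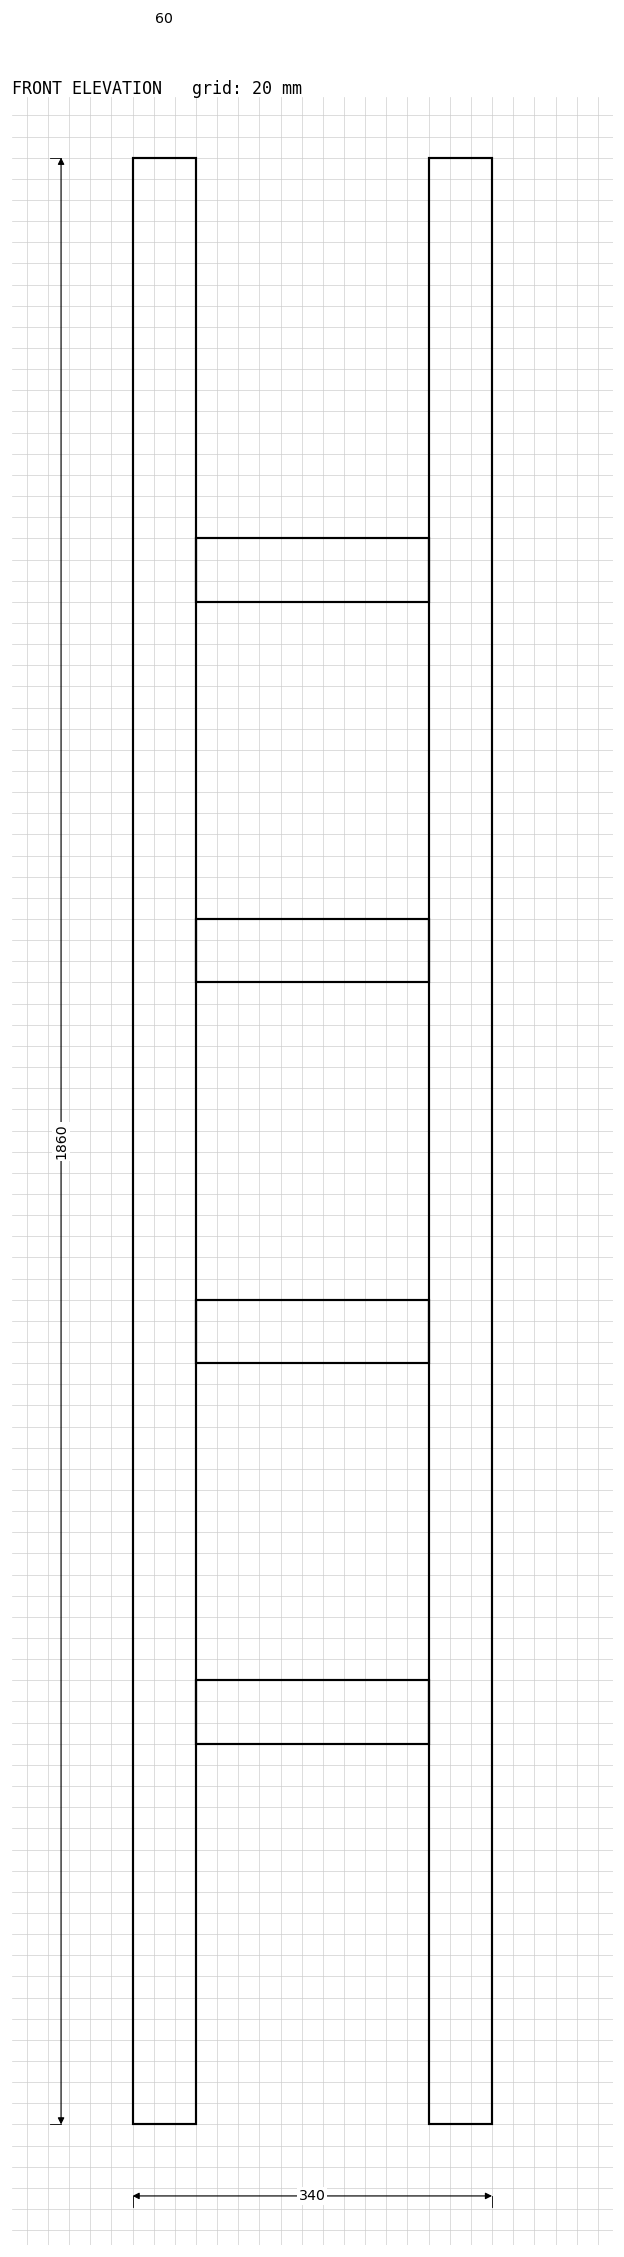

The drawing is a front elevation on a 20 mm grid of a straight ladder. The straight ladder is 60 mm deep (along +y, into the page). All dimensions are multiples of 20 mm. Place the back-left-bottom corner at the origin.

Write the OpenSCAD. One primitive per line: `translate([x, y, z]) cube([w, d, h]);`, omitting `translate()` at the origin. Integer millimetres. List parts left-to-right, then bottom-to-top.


cube([60, 60, 1860]);
translate([60, 0, 360]) cube([220, 60, 60]);
translate([60, 0, 720]) cube([220, 60, 60]);
translate([60, 0, 1080]) cube([220, 60, 60]);
translate([60, 0, 1440]) cube([220, 60, 60]);
translate([280, 0, 0]) cube([60, 60, 1860]);
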